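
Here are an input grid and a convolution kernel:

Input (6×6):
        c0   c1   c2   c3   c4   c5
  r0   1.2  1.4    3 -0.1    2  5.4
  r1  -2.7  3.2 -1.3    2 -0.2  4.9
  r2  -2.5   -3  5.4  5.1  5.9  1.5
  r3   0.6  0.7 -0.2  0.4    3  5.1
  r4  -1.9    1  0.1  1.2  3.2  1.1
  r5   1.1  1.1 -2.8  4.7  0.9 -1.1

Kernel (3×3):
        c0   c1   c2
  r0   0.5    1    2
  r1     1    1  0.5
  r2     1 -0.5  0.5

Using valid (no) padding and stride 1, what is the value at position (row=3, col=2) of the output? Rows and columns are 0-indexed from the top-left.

4.5

The receptive field on the input at this output position is [-0.2 0.4 3 / 0.1 1.2 3.2 / -2.8 4.7 0.9]. Elementwise product with the kernel and sum: -0.2·0.5 + 0.4·1 + 3·2 + 0.1·1 + 1.2·1 + 3.2·0.5 + -2.8·1 + 4.7·-0.5 + 0.9·0.5.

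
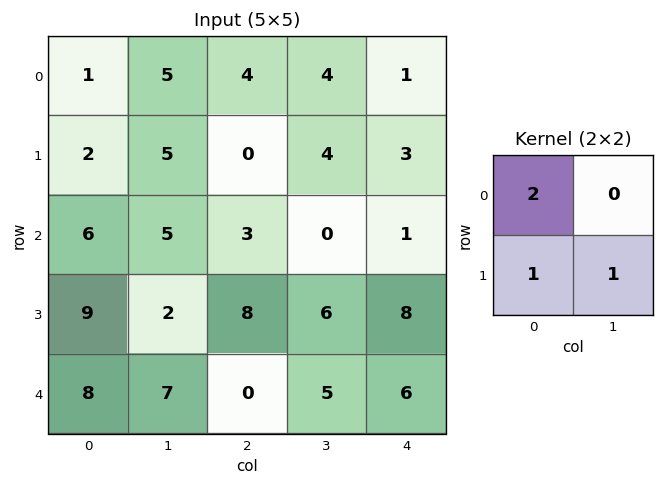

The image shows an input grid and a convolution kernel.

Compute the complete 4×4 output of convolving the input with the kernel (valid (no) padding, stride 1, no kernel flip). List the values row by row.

9 15 12 15
15 18 3 9
23 20 20 14
33 11 21 23

Output[0,0]: The receptive field on the input at this output position is [1 5 / 2 5]. Elementwise product with the kernel and sum: 1·2 + 2·1 + 5·1.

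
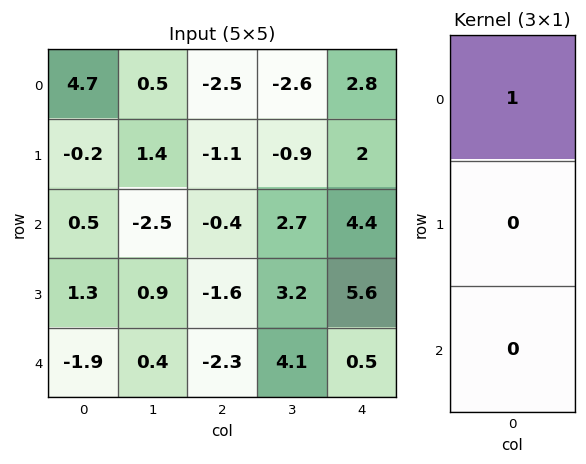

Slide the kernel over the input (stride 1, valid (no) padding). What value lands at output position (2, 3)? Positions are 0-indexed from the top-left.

The receptive field on the input at this output position is [2.7 / 3.2 / 4.1]. Elementwise product with the kernel and sum: 2.7·1.

2.7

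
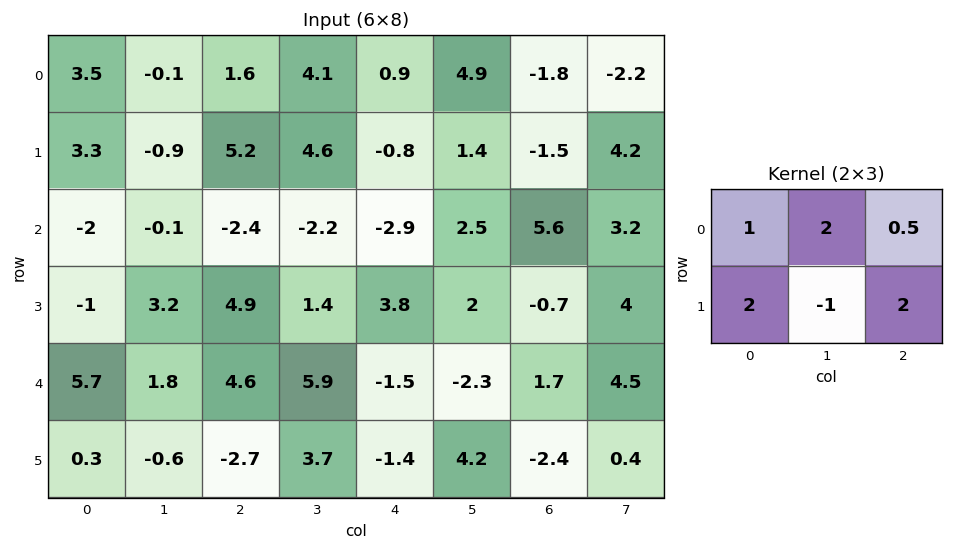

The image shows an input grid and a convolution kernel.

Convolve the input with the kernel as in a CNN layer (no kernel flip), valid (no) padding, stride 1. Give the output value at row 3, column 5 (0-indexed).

The receptive field on the input at this output position is [2 -0.7 4 / -2.3 1.7 4.5]. Elementwise product with the kernel and sum: 2·1 + -0.7·2 + 4·0.5 + -2.3·2 + 1.7·-1 + 4.5·2.

5.3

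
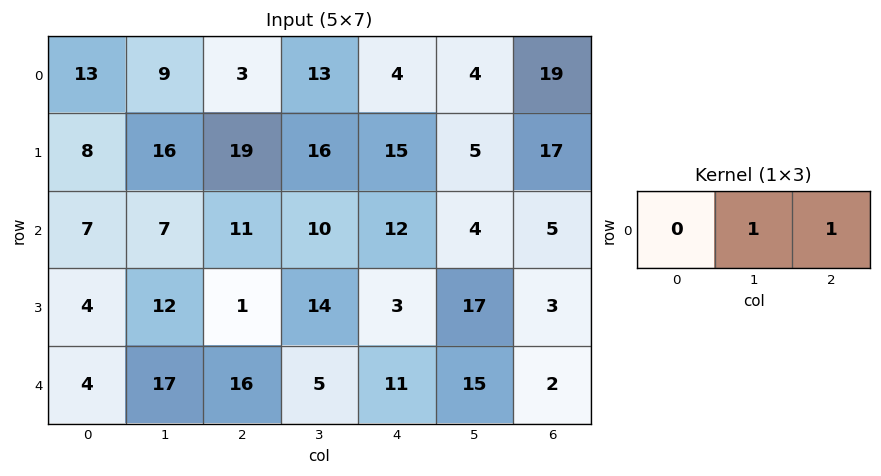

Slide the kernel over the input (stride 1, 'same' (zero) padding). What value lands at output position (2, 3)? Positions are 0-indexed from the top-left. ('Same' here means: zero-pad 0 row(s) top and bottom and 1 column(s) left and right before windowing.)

The receptive field on the zero-padded input at this output position is [11 10 12]. Elementwise product with the kernel and sum: 10·1 + 12·1.

22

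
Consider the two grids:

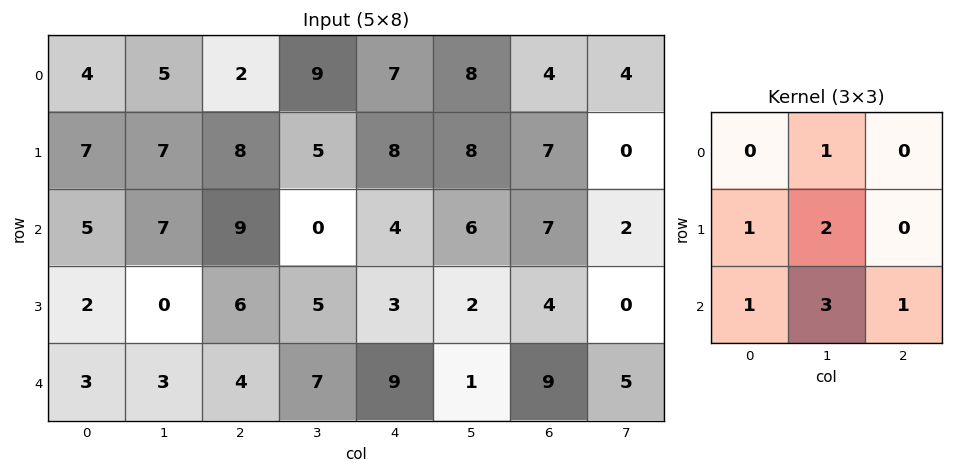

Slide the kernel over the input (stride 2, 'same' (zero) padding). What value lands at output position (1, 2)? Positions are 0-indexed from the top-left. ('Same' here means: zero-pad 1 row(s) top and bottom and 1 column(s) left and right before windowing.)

The receptive field on the zero-padded input at this output position is [5 8 8 / 0 4 6 / 5 3 2]. Elementwise product with the kernel and sum: 8·1 + 0·1 + 4·2 + 5·1 + 3·3 + 2·1.

32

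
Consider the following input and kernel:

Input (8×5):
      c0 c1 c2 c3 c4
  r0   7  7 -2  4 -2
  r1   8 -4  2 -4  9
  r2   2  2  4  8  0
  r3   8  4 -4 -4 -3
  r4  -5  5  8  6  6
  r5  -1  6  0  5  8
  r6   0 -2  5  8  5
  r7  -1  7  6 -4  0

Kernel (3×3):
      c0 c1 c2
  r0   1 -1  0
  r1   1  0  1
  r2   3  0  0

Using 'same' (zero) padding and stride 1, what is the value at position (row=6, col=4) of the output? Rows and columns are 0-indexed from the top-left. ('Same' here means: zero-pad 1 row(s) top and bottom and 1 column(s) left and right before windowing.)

The receptive field on the zero-padded input at this output position is [5 8 0 / 8 5 0 / -4 0 0]. Elementwise product with the kernel and sum: 5·1 + 8·-1 + 8·1 + 0·1 + -4·3.

-7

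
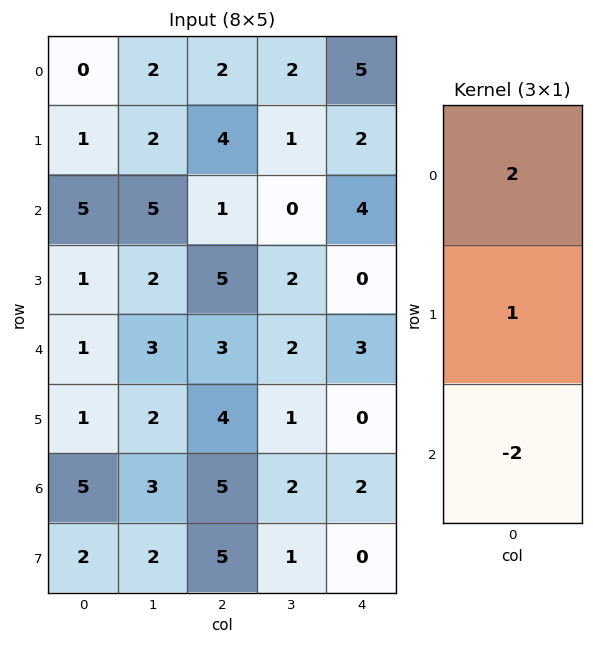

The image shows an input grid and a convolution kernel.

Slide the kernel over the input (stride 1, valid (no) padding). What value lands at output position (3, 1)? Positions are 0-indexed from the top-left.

The receptive field on the input at this output position is [2 / 3 / 2]. Elementwise product with the kernel and sum: 2·2 + 3·1 + 2·-2.

3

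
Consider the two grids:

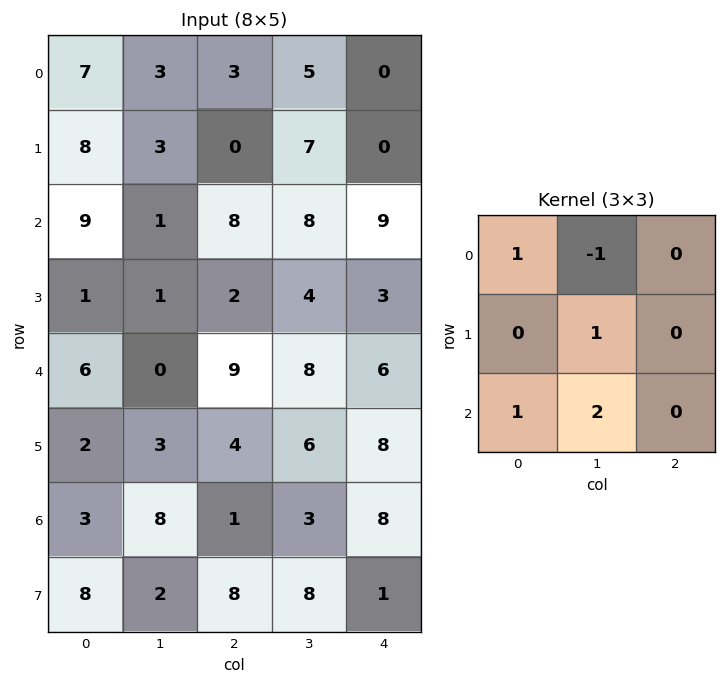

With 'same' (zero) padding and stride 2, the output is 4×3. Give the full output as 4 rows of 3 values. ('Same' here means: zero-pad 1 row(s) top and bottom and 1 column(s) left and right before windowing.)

23 6 7
3 16 26
9 19 29
17 18 16

Output[0,0]: The receptive field on the zero-padded input at this output position is [0 0 0 / 0 7 3 / 0 8 3]. Elementwise product with the kernel and sum: 0·1 + 0·-1 + 7·1 + 0·1 + 8·2.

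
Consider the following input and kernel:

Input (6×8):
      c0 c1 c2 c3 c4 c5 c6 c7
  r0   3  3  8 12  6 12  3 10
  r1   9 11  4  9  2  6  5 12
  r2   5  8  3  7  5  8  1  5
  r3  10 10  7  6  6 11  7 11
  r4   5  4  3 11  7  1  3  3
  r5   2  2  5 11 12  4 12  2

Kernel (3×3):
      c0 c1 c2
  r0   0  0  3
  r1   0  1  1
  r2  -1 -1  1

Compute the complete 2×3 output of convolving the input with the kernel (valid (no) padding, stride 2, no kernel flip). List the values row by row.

29 24 8
20 20 16

Output[0,0]: The receptive field on the input at this output position is [3 3 8 / 9 11 4 / 5 8 3]. Elementwise product with the kernel and sum: 8·3 + 11·1 + 4·1 + 5·-1 + 8·-1 + 3·1.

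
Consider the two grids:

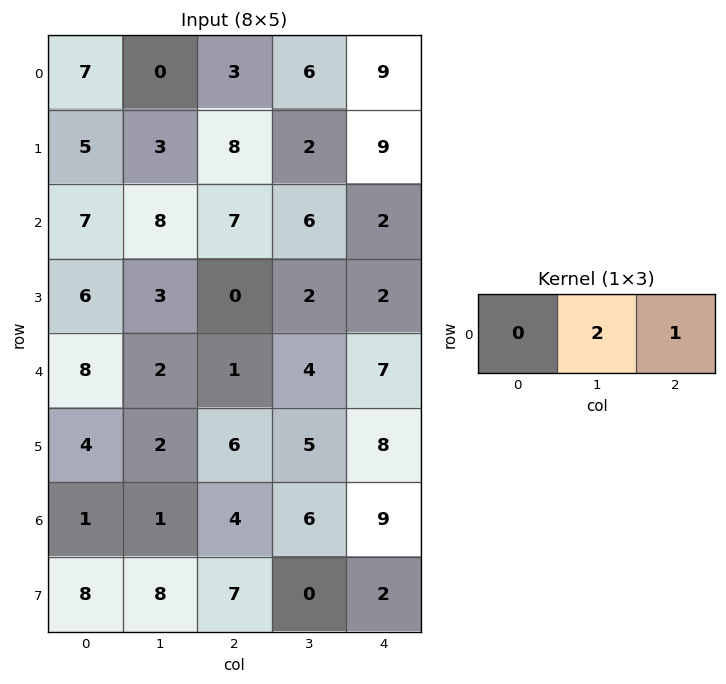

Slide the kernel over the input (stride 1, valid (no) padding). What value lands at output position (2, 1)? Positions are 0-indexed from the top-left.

The receptive field on the input at this output position is [8 7 6]. Elementwise product with the kernel and sum: 7·2 + 6·1.

20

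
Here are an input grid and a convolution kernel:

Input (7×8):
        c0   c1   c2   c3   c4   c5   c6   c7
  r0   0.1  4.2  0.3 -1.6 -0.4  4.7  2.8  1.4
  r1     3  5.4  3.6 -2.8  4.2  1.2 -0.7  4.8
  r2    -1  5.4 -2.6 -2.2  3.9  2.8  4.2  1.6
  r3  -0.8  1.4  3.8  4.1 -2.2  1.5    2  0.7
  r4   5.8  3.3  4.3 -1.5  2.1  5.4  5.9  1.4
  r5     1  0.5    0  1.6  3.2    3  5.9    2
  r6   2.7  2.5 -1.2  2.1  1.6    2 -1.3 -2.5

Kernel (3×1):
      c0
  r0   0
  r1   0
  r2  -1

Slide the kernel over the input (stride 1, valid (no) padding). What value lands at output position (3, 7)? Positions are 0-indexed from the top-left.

-2

The receptive field on the input at this output position is [0.7 / 1.4 / 2]. Elementwise product with the kernel and sum: 2·-1.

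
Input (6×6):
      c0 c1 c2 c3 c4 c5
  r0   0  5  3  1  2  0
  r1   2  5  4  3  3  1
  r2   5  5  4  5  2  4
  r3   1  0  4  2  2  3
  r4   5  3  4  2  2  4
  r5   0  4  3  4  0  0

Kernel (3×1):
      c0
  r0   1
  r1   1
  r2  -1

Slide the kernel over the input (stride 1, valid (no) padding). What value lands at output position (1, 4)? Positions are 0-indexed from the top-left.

The receptive field on the input at this output position is [3 / 2 / 2]. Elementwise product with the kernel and sum: 3·1 + 2·1 + 2·-1.

3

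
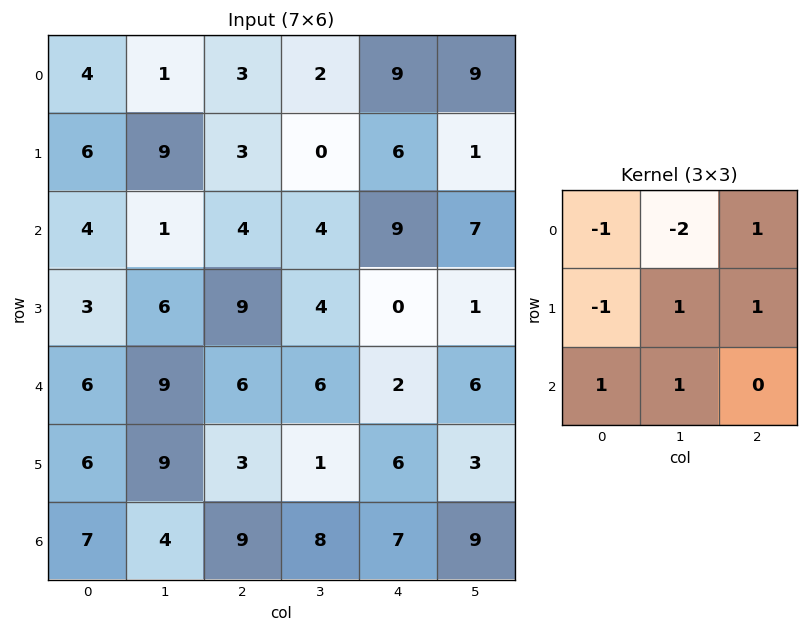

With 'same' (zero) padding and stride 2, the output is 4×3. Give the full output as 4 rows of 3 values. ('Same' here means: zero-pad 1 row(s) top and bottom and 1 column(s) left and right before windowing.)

11 16 22
5 7 5
21 -5 6
8 -1 -2

Output[0,0]: The receptive field on the zero-padded input at this output position is [0 0 0 / 0 4 1 / 0 6 9]. Elementwise product with the kernel and sum: 0·-1 + 0·-2 + 0·1 + 0·-1 + 4·1 + 1·1 + 0·1 + 6·1.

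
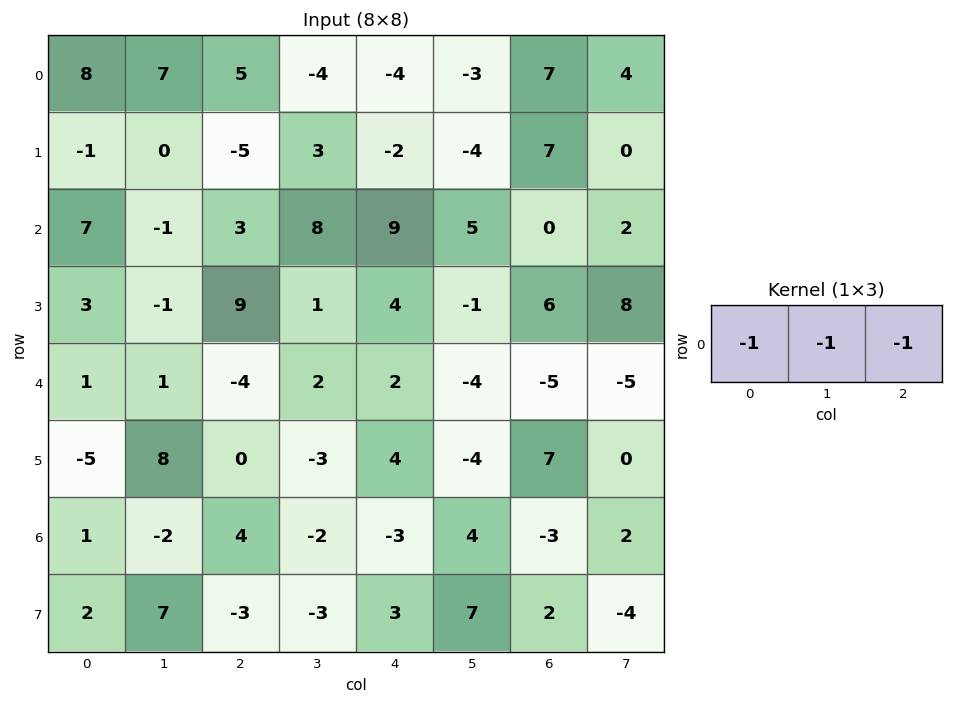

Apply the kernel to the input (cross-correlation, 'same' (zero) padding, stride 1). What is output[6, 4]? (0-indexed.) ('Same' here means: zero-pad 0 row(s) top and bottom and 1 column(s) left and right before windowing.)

The receptive field on the zero-padded input at this output position is [-2 -3 4]. Elementwise product with the kernel and sum: -2·-1 + -3·-1 + 4·-1.

1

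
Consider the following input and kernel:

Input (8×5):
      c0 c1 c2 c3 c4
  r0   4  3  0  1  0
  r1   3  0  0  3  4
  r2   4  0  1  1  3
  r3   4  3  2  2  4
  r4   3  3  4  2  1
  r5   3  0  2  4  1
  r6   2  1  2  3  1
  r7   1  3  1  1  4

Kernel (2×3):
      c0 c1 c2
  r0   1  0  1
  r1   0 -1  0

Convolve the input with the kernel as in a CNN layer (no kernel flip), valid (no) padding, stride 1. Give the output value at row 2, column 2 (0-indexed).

2

The receptive field on the input at this output position is [1 1 3 / 2 2 4]. Elementwise product with the kernel and sum: 1·1 + 3·1 + 2·-1.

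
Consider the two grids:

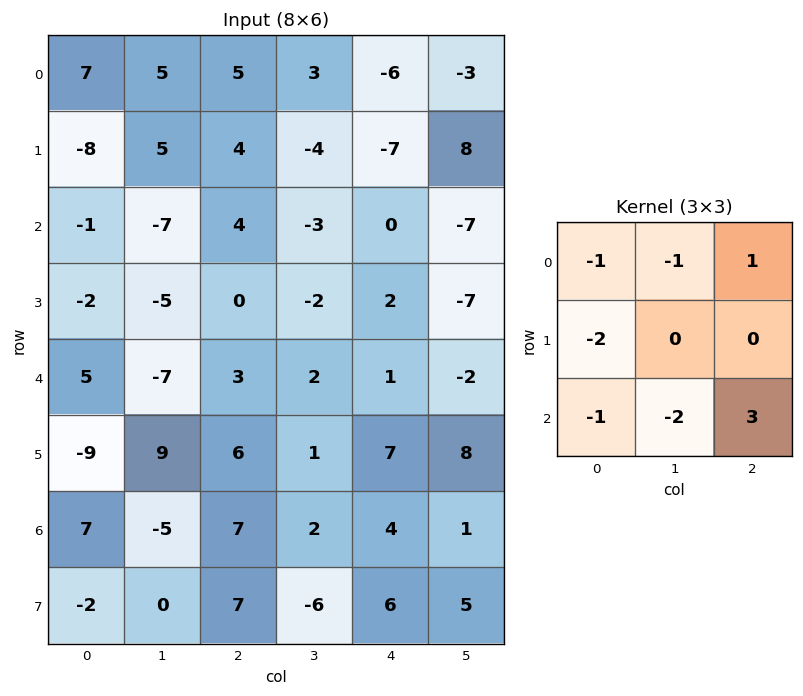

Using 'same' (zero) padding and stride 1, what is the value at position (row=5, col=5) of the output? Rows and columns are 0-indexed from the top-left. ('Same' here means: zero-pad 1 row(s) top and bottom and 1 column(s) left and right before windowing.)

The receptive field on the zero-padded input at this output position is [1 -2 0 / 7 8 0 / 4 1 0]. Elementwise product with the kernel and sum: 1·-1 + -2·-1 + 0·1 + 7·-2 + 4·-1 + 1·-2 + 0·3.

-19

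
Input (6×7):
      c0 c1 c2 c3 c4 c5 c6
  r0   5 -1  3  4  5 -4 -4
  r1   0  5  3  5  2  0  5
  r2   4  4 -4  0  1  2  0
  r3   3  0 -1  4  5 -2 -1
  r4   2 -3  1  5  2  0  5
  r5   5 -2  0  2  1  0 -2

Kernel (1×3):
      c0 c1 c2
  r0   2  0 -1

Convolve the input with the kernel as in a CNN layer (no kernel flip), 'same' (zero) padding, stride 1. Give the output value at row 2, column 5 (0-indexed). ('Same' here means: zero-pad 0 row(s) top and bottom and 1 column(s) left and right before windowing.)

2

The receptive field on the zero-padded input at this output position is [1 2 0]. Elementwise product with the kernel and sum: 1·2 + 0·-1.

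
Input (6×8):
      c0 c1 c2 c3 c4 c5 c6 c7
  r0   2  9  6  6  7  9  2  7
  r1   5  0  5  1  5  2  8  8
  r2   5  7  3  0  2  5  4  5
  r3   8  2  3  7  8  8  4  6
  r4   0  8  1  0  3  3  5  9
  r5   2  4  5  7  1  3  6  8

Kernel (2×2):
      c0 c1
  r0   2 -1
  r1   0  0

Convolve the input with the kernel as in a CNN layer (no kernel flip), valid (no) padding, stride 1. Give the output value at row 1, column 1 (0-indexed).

-5

The receptive field on the input at this output position is [0 5 / 7 3]. Elementwise product with the kernel and sum: 0·2 + 5·-1.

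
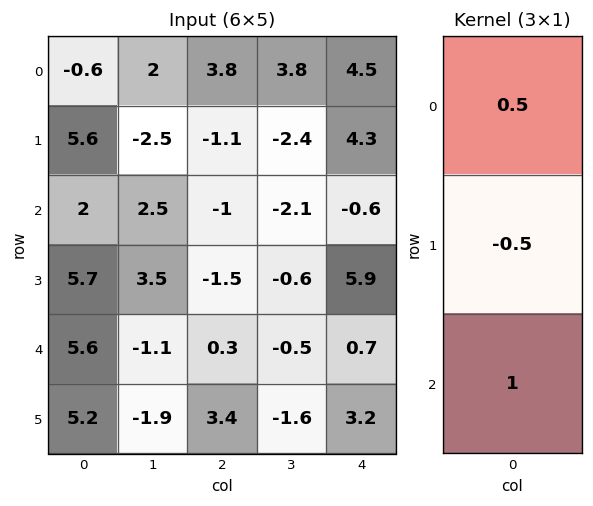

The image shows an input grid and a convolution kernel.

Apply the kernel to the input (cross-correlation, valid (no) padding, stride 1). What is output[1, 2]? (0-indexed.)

The receptive field on the input at this output position is [-1.1 / -1 / -1.5]. Elementwise product with the kernel and sum: -1.1·0.5 + -1·-0.5 + -1.5·1.

-1.55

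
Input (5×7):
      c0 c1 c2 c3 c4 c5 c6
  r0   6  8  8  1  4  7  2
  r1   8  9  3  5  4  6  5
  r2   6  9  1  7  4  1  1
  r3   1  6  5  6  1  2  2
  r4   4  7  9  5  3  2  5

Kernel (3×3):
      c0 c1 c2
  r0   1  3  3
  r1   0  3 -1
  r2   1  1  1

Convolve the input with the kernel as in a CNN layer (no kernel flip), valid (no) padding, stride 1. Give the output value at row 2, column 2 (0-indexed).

The receptive field on the input at this output position is [1 7 4 / 5 6 1 / 9 5 3]. Elementwise product with the kernel and sum: 1·1 + 7·3 + 4·3 + 6·3 + 1·-1 + 9·1 + 5·1 + 3·1.

68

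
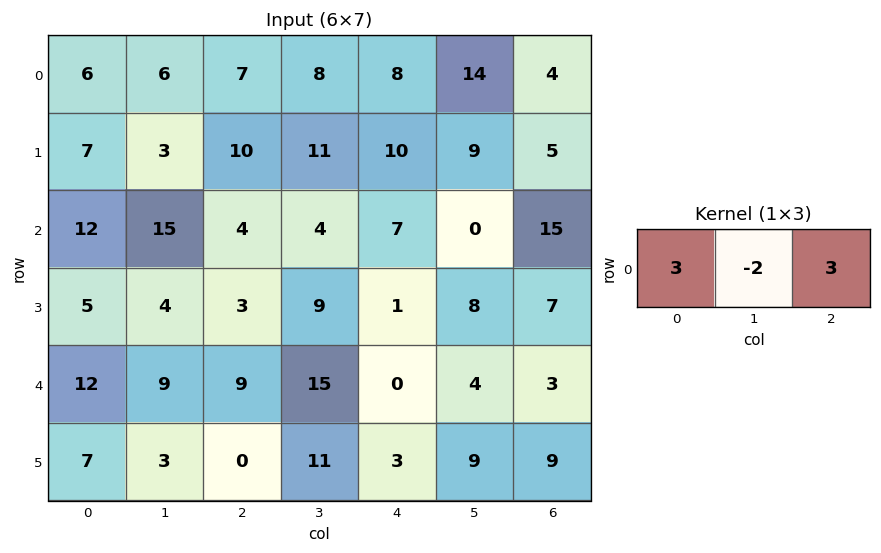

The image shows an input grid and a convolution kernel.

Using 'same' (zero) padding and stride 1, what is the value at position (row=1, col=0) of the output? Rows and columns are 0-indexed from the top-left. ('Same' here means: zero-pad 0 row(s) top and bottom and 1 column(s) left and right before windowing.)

The receptive field on the zero-padded input at this output position is [0 7 3]. Elementwise product with the kernel and sum: 0·3 + 7·-2 + 3·3.

-5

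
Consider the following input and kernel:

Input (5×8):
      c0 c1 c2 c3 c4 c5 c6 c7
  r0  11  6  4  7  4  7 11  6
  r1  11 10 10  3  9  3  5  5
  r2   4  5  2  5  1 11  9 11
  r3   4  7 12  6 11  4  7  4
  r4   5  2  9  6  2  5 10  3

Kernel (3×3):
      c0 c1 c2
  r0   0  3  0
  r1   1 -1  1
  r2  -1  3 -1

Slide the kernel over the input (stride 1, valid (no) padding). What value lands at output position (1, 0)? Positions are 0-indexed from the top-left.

36

The receptive field on the input at this output position is [11 10 10 / 4 5 2 / 4 7 12]. Elementwise product with the kernel and sum: 10·3 + 4·1 + 5·-1 + 2·1 + 4·-1 + 7·3 + 12·-1.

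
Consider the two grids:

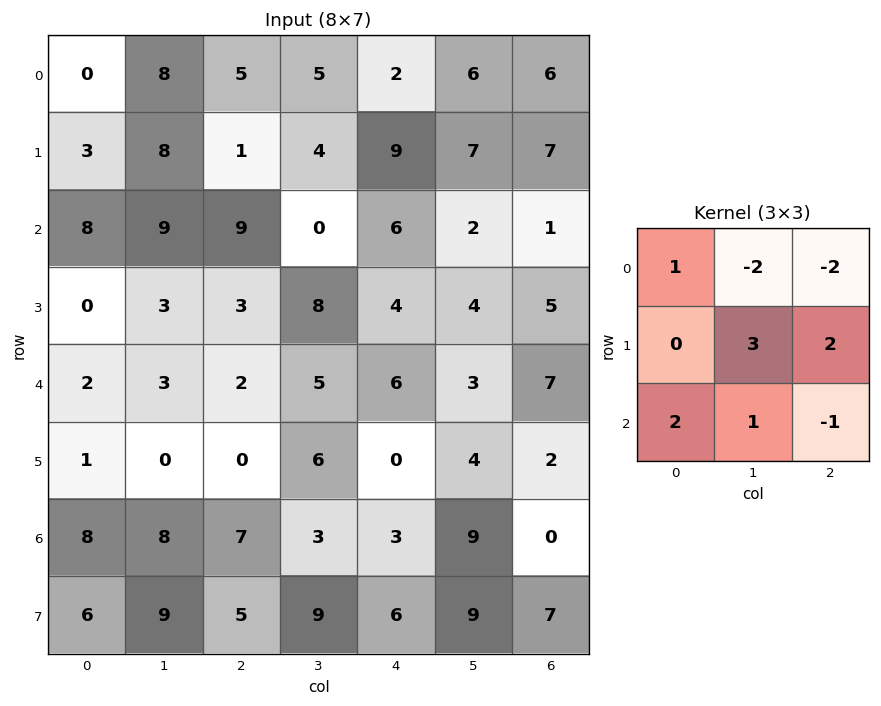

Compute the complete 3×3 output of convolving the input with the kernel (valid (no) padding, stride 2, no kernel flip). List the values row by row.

16 33 26
-8 32 30
9 12 17

Output[0,0]: The receptive field on the input at this output position is [0 8 5 / 3 8 1 / 8 9 9]. Elementwise product with the kernel and sum: 0·1 + 8·-2 + 5·-2 + 8·3 + 1·2 + 8·2 + 9·1 + 9·-1.
Output[0,1]: The receptive field on the input at this output position is [5 5 2 / 1 4 9 / 9 0 6]. Elementwise product with the kernel and sum: 5·1 + 5·-2 + 2·-2 + 4·3 + 9·2 + 9·2 + 0·1 + 6·-1.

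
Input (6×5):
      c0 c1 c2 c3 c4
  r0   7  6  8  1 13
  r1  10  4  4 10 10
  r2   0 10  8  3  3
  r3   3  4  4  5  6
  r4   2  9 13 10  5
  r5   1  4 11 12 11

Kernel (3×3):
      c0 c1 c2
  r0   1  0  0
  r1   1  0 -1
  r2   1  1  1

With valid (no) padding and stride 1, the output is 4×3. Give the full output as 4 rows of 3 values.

Output[0,0]: The receptive field on the input at this output position is [7 6 8 / 10 4 4 / 0 10 8]. Elementwise product with the kernel and sum: 7·1 + 10·1 + 4·-1 + 0·1 + 10·1 + 8·1.

31 21 16
13 24 24
23 41 34
8 30 46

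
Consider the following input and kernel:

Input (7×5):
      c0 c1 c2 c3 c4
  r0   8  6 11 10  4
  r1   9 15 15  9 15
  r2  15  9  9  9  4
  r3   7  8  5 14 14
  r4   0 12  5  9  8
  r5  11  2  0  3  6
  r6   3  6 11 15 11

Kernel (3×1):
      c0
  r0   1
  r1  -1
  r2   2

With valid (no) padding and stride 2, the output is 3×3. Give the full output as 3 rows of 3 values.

Output[0,0]: The receptive field on the input at this output position is [8 / 9 / 15]. Elementwise product with the kernel and sum: 8·1 + 9·-1 + 15·2.

29 14 -3
8 14 6
-5 27 24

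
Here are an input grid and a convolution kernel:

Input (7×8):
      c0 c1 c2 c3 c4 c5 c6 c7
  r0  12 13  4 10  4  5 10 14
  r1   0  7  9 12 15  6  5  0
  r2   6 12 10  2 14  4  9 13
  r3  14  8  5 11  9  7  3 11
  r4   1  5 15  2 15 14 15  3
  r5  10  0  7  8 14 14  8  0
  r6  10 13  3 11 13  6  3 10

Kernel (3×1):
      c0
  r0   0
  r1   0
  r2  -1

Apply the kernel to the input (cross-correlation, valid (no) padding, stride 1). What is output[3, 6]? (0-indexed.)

The receptive field on the input at this output position is [3 / 15 / 8]. Elementwise product with the kernel and sum: 8·-1.

-8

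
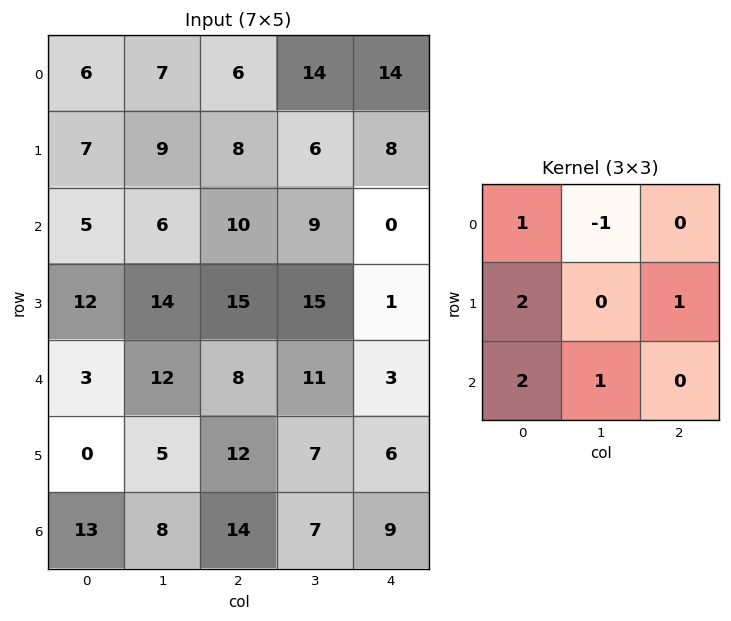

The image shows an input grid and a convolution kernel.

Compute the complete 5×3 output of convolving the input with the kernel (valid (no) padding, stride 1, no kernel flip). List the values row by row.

37 47 45
56 65 67
56 71 59
17 56 50
37 51 62

Output[0,0]: The receptive field on the input at this output position is [6 7 6 / 7 9 8 / 5 6 10]. Elementwise product with the kernel and sum: 6·1 + 7·-1 + 7·2 + 8·1 + 5·2 + 6·1.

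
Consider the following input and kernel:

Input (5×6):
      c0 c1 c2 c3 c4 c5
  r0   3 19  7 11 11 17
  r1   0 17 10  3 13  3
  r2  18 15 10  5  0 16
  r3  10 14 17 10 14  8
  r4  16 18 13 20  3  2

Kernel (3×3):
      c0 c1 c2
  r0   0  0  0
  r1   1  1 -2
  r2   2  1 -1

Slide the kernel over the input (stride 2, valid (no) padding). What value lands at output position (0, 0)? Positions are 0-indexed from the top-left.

The receptive field on the input at this output position is [3 19 7 / 0 17 10 / 18 15 10]. Elementwise product with the kernel and sum: 0·1 + 17·1 + 10·-2 + 18·2 + 15·1 + 10·-1.

38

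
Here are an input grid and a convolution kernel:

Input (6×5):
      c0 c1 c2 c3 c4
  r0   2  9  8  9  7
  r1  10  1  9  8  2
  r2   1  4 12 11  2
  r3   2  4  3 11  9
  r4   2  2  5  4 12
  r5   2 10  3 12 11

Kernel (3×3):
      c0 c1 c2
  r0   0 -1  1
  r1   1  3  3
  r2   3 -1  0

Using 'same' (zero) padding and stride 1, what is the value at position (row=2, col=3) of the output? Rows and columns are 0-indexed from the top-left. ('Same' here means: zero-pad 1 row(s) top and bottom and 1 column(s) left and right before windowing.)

The receptive field on the zero-padded input at this output position is [9 8 2 / 12 11 2 / 3 11 9]. Elementwise product with the kernel and sum: 8·-1 + 2·1 + 12·1 + 11·3 + 2·3 + 3·3 + 11·-1.

43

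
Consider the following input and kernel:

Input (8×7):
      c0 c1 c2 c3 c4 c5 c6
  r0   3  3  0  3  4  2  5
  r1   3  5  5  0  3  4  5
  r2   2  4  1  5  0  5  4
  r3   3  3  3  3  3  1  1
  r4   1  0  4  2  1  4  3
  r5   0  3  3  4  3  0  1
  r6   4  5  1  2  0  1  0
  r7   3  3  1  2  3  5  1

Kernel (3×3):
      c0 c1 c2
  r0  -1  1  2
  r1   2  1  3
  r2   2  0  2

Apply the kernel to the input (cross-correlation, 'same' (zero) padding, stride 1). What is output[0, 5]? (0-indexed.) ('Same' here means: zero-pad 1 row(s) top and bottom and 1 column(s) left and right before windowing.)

41

The receptive field on the zero-padded input at this output position is [0 0 0 / 4 2 5 / 3 4 5]. Elementwise product with the kernel and sum: 0·-1 + 0·1 + 0·2 + 4·2 + 2·1 + 5·3 + 3·2 + 5·2.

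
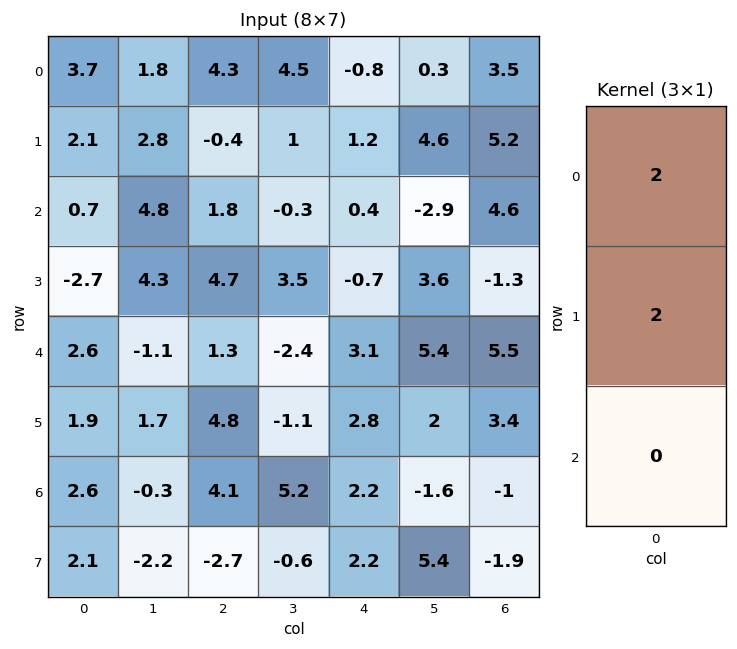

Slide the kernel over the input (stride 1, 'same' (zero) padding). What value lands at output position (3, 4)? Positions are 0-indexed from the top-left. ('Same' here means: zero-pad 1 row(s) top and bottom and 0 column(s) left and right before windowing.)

-0.6

The receptive field on the zero-padded input at this output position is [0.4 / -0.7 / 3.1]. Elementwise product with the kernel and sum: 0.4·2 + -0.7·2.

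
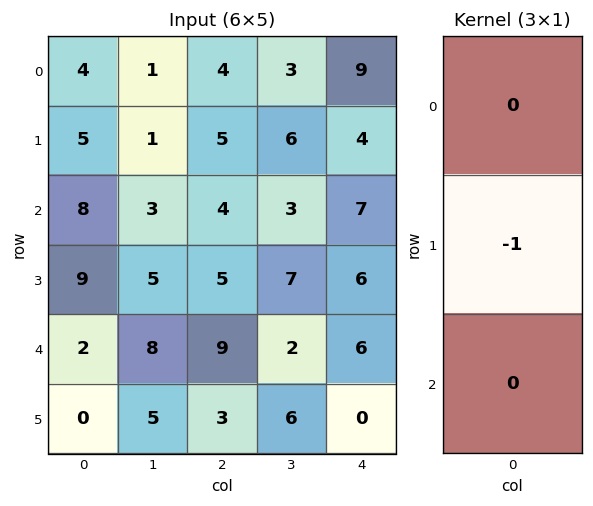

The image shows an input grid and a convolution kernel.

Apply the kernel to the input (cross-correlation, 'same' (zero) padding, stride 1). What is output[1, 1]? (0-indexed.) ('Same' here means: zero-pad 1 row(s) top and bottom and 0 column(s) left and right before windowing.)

-1

The receptive field on the zero-padded input at this output position is [1 / 1 / 3]. Elementwise product with the kernel and sum: 1·-1.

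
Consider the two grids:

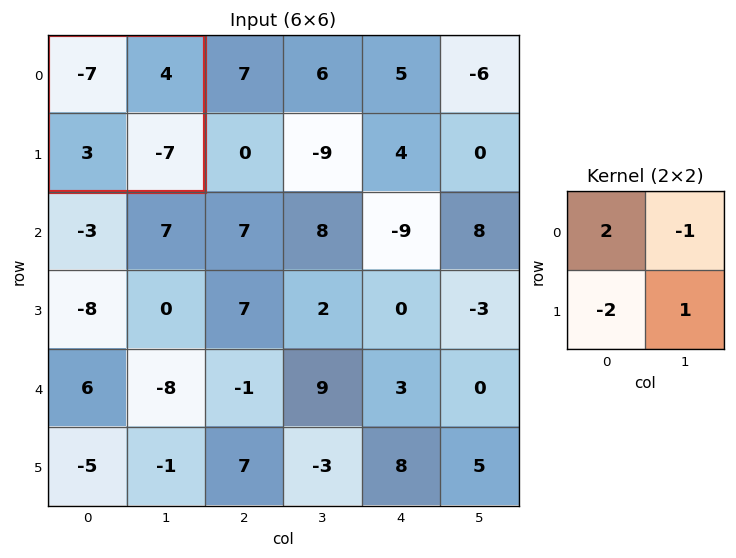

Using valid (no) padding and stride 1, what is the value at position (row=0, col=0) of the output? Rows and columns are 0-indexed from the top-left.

-31

The receptive field on the input at this output position is [-7 4 / 3 -7]. Elementwise product with the kernel and sum: -7·2 + 4·-1 + 3·-2 + -7·1.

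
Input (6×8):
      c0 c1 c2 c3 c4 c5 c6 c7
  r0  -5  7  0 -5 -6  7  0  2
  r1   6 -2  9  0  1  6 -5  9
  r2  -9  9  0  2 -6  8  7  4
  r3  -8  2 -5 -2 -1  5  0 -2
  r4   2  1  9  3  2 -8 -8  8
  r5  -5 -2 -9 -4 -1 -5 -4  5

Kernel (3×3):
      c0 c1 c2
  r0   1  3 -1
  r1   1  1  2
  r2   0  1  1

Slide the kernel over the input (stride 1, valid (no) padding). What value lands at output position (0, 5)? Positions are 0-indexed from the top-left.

35

The receptive field on the input at this output position is [7 0 2 / 6 -5 9 / 8 7 4]. Elementwise product with the kernel and sum: 7·1 + 0·3 + 2·-1 + 6·1 + -5·1 + 9·2 + 7·1 + 4·1.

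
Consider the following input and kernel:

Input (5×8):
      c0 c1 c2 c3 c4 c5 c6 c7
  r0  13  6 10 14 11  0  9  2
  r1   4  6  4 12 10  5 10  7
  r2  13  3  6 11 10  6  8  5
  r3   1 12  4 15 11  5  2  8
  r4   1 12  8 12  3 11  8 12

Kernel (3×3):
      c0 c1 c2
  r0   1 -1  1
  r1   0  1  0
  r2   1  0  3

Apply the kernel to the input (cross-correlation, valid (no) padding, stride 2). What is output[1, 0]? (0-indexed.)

53

The receptive field on the input at this output position is [13 3 6 / 1 12 4 / 1 12 8]. Elementwise product with the kernel and sum: 13·1 + 3·-1 + 6·1 + 12·1 + 1·1 + 8·3.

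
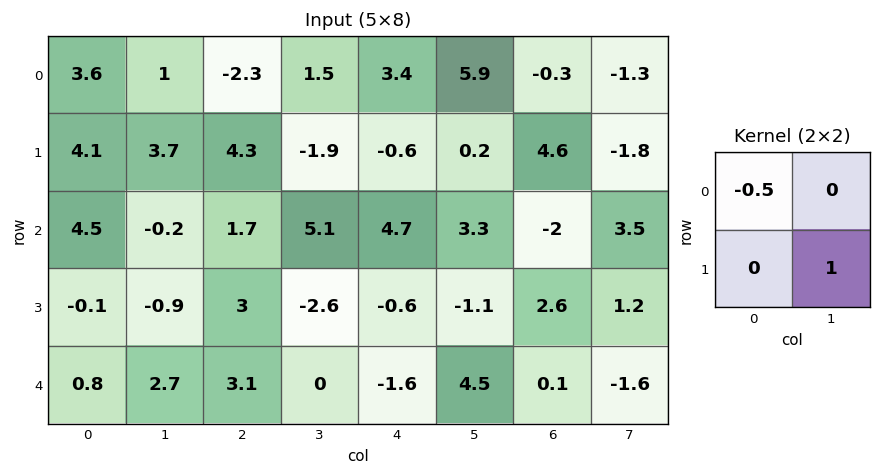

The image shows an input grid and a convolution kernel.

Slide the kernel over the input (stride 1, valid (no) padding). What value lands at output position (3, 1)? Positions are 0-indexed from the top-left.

The receptive field on the input at this output position is [-0.9 3 / 2.7 3.1]. Elementwise product with the kernel and sum: -0.9·-0.5 + 3.1·1.

3.55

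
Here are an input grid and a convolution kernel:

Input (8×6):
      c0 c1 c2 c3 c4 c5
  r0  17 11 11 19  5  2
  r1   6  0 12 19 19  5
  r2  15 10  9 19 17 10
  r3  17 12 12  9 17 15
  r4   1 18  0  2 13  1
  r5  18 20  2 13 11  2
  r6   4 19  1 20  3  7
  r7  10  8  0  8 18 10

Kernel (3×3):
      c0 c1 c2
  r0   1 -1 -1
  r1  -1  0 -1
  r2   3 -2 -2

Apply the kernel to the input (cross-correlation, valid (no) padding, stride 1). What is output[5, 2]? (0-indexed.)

The receptive field on the input at this output position is [2 13 11 / 1 20 3 / 0 8 18]. Elementwise product with the kernel and sum: 2·1 + 13·-1 + 11·-1 + 1·-1 + 3·-1 + 0·3 + 8·-2 + 18·-2.

-78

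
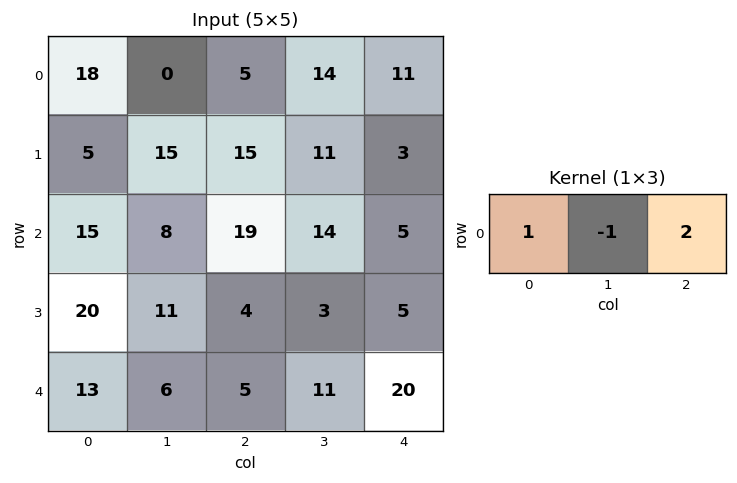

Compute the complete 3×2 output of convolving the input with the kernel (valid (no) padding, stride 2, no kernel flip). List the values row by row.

28 13
45 15
17 34

Output[0,0]: The receptive field on the input at this output position is [18 0 5]. Elementwise product with the kernel and sum: 18·1 + 0·-1 + 5·2.
Output[0,1]: The receptive field on the input at this output position is [5 14 11]. Elementwise product with the kernel and sum: 5·1 + 14·-1 + 11·2.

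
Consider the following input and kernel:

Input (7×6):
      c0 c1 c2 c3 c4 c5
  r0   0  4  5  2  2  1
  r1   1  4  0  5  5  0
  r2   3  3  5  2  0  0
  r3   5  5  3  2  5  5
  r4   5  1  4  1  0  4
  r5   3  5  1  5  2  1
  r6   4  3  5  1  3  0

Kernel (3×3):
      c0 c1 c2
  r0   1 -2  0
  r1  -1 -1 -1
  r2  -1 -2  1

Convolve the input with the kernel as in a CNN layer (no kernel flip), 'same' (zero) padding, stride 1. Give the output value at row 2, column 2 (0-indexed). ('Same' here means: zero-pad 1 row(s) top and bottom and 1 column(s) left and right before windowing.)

The receptive field on the zero-padded input at this output position is [4 0 5 / 3 5 2 / 5 3 2]. Elementwise product with the kernel and sum: 4·1 + 0·-2 + 3·-1 + 5·-1 + 2·-1 + 5·-1 + 3·-2 + 2·1.

-15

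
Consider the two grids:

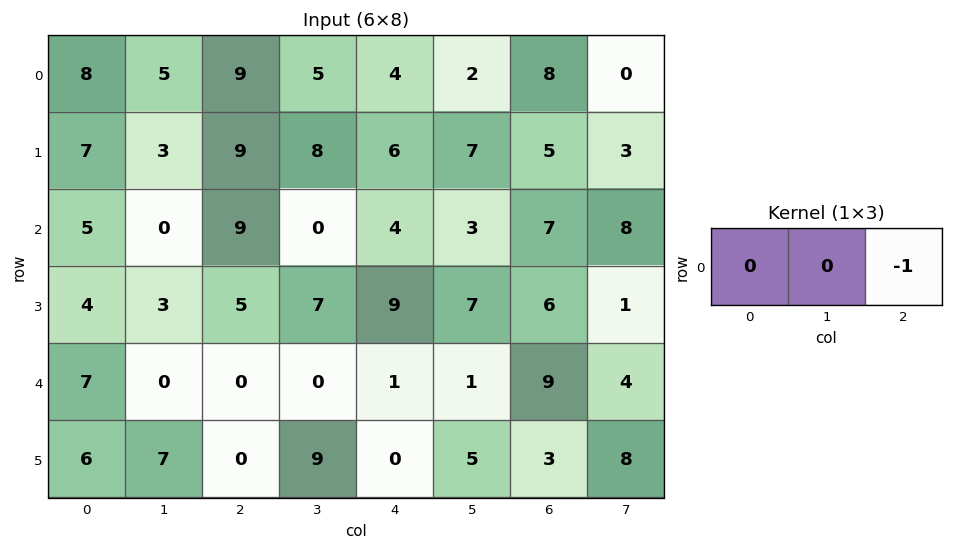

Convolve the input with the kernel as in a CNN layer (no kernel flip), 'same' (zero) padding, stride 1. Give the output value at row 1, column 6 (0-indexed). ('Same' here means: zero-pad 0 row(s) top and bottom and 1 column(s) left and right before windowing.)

The receptive field on the zero-padded input at this output position is [7 5 3]. Elementwise product with the kernel and sum: 3·-1.

-3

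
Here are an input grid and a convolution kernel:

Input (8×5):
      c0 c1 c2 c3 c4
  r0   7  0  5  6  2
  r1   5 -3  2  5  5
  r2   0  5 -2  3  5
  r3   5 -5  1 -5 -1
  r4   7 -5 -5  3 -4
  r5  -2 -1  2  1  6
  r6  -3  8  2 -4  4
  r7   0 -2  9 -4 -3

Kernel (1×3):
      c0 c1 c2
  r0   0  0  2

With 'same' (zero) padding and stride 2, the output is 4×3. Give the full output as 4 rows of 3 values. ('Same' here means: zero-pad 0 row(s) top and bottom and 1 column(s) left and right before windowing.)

0 12 0
10 6 0
-10 6 0
16 -8 0

Output[0,0]: The receptive field on the zero-padded input at this output position is [0 7 0]. Elementwise product with the kernel and sum: 0·2.
Output[0,1]: The receptive field on the zero-padded input at this output position is [0 5 6]. Elementwise product with the kernel and sum: 6·2.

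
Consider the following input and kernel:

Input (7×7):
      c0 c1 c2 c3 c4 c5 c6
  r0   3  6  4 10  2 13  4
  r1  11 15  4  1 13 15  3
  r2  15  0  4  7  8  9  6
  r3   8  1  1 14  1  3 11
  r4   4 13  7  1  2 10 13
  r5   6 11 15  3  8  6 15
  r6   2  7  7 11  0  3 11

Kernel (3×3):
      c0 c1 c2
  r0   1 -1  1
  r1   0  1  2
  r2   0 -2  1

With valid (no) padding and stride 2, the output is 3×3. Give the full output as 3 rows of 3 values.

28 17 2
3 21 23
32 5 46

Output[0,0]: The receptive field on the input at this output position is [3 6 4 / 11 15 4 / 15 0 4]. Elementwise product with the kernel and sum: 3·1 + 6·-1 + 4·1 + 15·1 + 4·2 + 0·-2 + 4·1.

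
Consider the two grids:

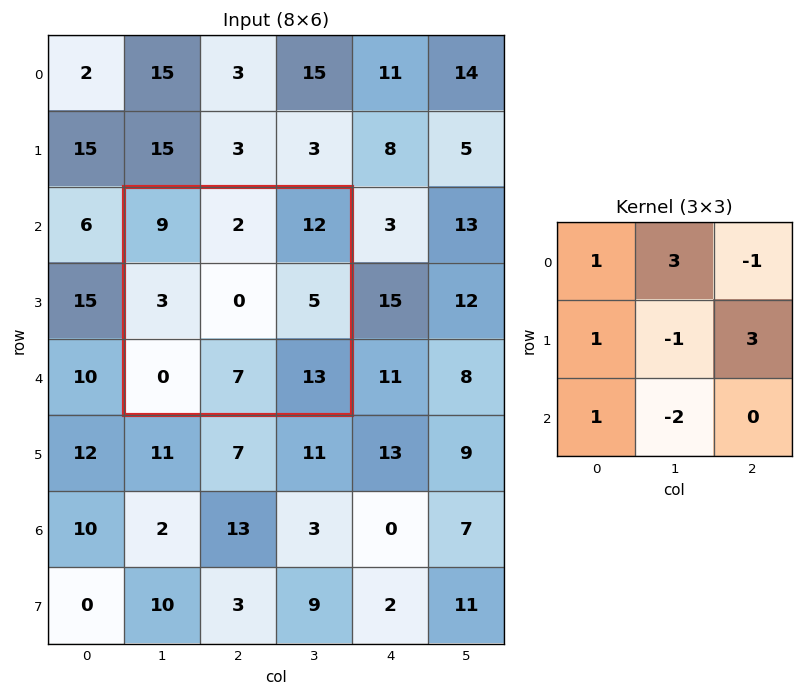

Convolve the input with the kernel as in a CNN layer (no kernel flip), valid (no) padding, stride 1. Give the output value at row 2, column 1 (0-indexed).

7

The receptive field on the input at this output position is [9 2 12 / 3 0 5 / 0 7 13]. Elementwise product with the kernel and sum: 9·1 + 2·3 + 12·-1 + 3·1 + 0·-1 + 5·3 + 0·1 + 7·-2.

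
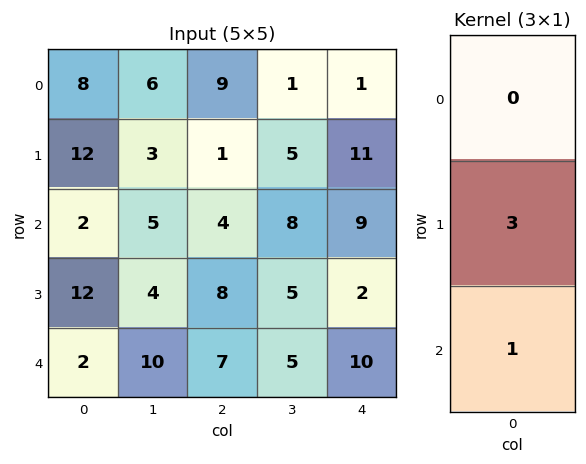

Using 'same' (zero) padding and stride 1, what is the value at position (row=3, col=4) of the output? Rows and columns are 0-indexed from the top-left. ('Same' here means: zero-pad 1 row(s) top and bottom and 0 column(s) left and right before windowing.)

16

The receptive field on the zero-padded input at this output position is [9 / 2 / 10]. Elementwise product with the kernel and sum: 2·3 + 10·1.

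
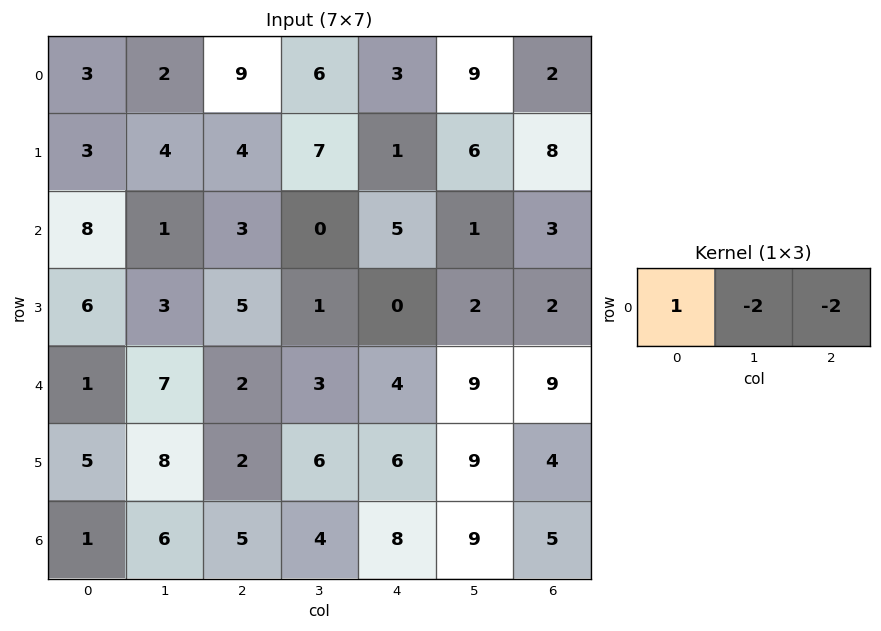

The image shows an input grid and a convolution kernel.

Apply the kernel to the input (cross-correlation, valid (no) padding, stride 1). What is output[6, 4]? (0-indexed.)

The receptive field on the input at this output position is [8 9 5]. Elementwise product with the kernel and sum: 8·1 + 9·-2 + 5·-2.

-20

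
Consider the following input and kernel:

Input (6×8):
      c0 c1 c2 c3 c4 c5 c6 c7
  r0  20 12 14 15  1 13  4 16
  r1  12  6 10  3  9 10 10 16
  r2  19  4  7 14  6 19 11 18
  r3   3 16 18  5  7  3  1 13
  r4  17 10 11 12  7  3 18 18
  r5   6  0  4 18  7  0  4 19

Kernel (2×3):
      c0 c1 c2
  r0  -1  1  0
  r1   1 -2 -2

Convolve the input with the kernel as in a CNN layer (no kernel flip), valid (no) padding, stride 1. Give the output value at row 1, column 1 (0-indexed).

The receptive field on the input at this output position is [6 10 3 / 4 7 14]. Elementwise product with the kernel and sum: 6·-1 + 10·1 + 4·1 + 7·-2 + 14·-2.

-34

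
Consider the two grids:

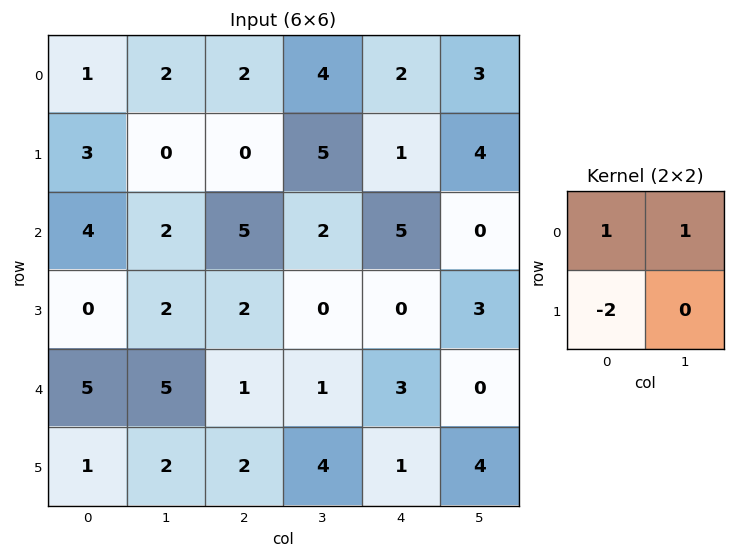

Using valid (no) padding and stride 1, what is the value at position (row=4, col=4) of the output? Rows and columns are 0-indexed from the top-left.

1

The receptive field on the input at this output position is [3 0 / 1 4]. Elementwise product with the kernel and sum: 3·1 + 0·1 + 1·-2.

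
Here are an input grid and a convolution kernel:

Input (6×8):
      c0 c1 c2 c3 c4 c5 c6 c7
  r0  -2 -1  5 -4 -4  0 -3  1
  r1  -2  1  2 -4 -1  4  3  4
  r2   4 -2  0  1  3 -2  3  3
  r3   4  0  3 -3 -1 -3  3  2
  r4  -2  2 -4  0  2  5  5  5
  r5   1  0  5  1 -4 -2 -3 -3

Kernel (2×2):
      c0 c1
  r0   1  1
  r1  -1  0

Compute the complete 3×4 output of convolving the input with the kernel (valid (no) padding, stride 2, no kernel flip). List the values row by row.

Output[0,0]: The receptive field on the input at this output position is [-2 -1 / -2 1]. Elementwise product with the kernel and sum: -2·1 + -1·1 + -2·-1.

-1 -1 -3 -5
-2 -2 2 3
-1 -9 11 13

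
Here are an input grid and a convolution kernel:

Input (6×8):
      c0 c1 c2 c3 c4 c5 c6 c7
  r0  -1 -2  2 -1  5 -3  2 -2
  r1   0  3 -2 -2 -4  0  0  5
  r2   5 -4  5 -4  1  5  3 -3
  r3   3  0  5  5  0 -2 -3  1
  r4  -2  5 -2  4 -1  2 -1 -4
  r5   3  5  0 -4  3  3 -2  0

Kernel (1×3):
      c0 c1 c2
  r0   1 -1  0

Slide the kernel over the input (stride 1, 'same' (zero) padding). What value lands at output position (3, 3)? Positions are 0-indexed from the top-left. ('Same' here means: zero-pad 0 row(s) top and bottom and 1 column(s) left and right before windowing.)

0

The receptive field on the zero-padded input at this output position is [5 5 0]. Elementwise product with the kernel and sum: 5·1 + 5·-1.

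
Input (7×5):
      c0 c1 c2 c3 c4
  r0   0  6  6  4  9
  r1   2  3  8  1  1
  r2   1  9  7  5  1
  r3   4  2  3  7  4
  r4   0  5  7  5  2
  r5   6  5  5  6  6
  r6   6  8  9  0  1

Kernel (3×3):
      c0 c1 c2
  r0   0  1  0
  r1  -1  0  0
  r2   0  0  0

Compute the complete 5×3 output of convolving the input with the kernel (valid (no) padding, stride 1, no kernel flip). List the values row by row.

Output[0,0]: The receptive field on the input at this output position is [0 6 6 / 2 3 8 / 1 9 7]. Elementwise product with the kernel and sum: 6·1 + 2·-1.
Output[0,1]: The receptive field on the input at this output position is [6 6 4 / 3 8 1 / 9 7 5]. Elementwise product with the kernel and sum: 6·1 + 3·-1.

4 3 -4
2 -1 -6
5 5 2
2 -2 0
-1 2 0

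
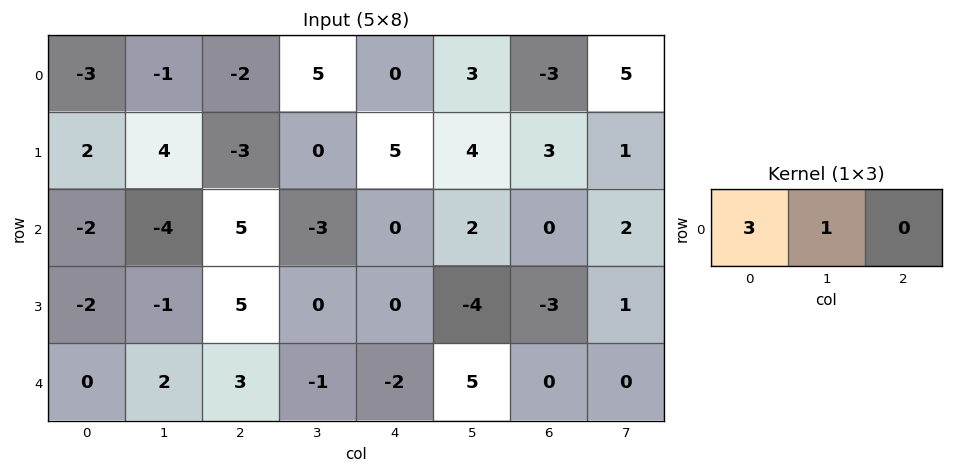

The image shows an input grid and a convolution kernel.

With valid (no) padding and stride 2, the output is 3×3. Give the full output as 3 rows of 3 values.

Output[0,0]: The receptive field on the input at this output position is [-3 -1 -2]. Elementwise product with the kernel and sum: -3·3 + -1·1.
Output[0,1]: The receptive field on the input at this output position is [-2 5 0]. Elementwise product with the kernel and sum: -2·3 + 5·1.

-10 -1 3
-10 12 2
2 8 -1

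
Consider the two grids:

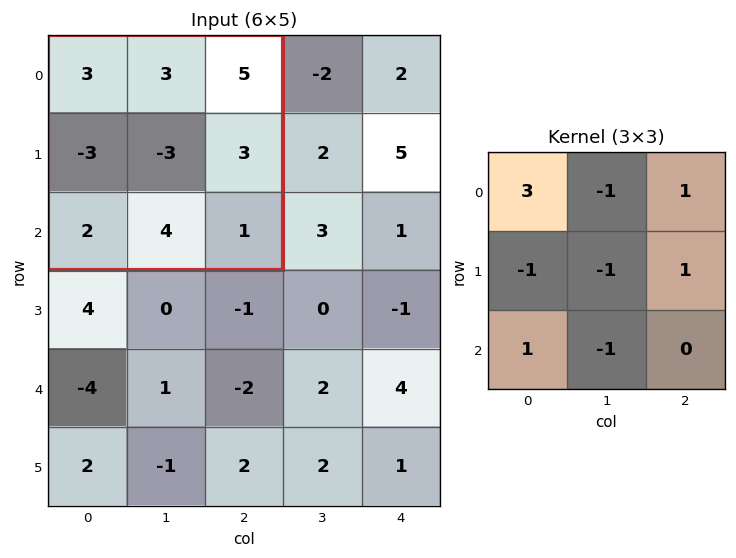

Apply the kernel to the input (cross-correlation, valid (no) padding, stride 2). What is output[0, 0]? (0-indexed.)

18

The receptive field on the input at this output position is [3 3 5 / -3 -3 3 / 2 4 1]. Elementwise product with the kernel and sum: 3·3 + 3·-1 + 5·1 + -3·-1 + -3·-1 + 3·1 + 2·1 + 4·-1.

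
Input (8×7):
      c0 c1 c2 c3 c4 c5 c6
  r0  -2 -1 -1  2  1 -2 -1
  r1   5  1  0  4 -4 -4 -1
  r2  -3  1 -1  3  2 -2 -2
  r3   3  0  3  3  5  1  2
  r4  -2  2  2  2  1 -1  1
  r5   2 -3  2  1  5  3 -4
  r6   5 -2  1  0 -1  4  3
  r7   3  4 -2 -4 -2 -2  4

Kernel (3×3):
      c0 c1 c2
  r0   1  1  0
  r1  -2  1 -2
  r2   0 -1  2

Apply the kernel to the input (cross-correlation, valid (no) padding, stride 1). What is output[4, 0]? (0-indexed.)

-7

The receptive field on the input at this output position is [-2 2 2 / 2 -3 2 / 5 -2 1]. Elementwise product with the kernel and sum: -2·1 + 2·1 + 2·-2 + -3·1 + 2·-2 + -2·-1 + 1·2.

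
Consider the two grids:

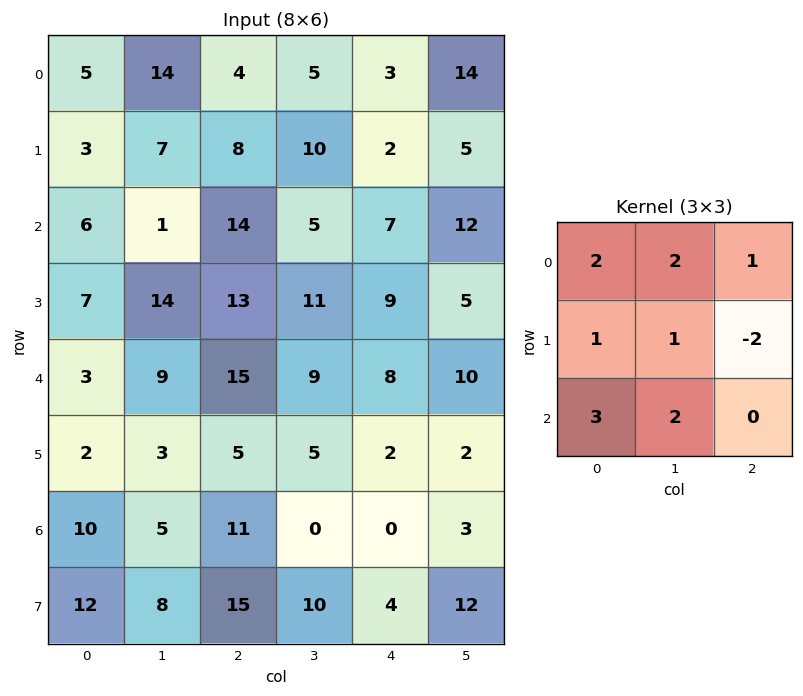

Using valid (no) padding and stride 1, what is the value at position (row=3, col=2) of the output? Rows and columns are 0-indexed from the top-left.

The receptive field on the input at this output position is [13 11 9 / 15 9 8 / 5 5 2]. Elementwise product with the kernel and sum: 13·2 + 11·2 + 9·1 + 15·1 + 9·1 + 8·-2 + 5·3 + 5·2.

90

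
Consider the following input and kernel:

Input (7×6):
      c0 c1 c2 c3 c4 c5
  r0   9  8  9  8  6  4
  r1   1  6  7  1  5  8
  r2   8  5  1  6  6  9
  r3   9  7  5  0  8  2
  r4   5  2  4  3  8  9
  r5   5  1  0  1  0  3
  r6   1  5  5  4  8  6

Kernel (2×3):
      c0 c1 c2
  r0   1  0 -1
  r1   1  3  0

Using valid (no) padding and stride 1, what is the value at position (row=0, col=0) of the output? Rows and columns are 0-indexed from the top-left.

The receptive field on the input at this output position is [9 8 9 / 1 6 7]. Elementwise product with the kernel and sum: 9·1 + 9·-1 + 1·1 + 6·3.

19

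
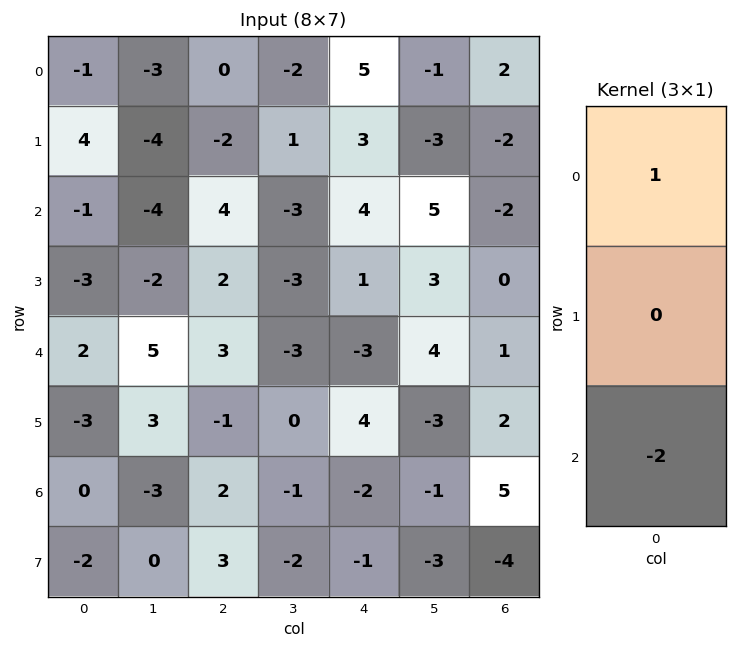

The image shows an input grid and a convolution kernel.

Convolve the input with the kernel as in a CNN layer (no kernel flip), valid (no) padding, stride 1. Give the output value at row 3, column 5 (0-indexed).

The receptive field on the input at this output position is [3 / 4 / -3]. Elementwise product with the kernel and sum: 3·1 + -3·-2.

9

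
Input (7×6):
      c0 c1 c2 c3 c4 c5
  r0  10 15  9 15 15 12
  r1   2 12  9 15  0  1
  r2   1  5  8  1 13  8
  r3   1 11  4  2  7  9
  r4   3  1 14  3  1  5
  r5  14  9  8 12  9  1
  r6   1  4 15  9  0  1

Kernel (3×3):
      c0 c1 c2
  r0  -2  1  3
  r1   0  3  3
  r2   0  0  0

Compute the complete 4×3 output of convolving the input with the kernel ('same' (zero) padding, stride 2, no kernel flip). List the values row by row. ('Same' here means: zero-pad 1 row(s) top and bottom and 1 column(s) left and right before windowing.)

Output[0,0]: The receptive field on the zero-padded input at this output position is [0 0 0 / 0 10 15 / 0 2 12]. Elementwise product with the kernel and sum: 0·-2 + 0·1 + 0·3 + 10·3 + 15·3.

75 72 81
56 57 36
46 39 48
56 98 -9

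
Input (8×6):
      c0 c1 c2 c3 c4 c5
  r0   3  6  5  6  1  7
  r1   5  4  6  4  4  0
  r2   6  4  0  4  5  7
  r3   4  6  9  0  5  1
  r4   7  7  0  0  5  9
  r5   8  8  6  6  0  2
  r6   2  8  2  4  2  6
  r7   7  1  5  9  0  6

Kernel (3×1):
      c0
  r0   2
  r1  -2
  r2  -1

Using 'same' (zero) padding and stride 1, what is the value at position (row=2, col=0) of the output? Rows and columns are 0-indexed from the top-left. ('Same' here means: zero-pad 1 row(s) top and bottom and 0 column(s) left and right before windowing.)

-6

The receptive field on the zero-padded input at this output position is [5 / 6 / 4]. Elementwise product with the kernel and sum: 5·2 + 6·-2 + 4·-1.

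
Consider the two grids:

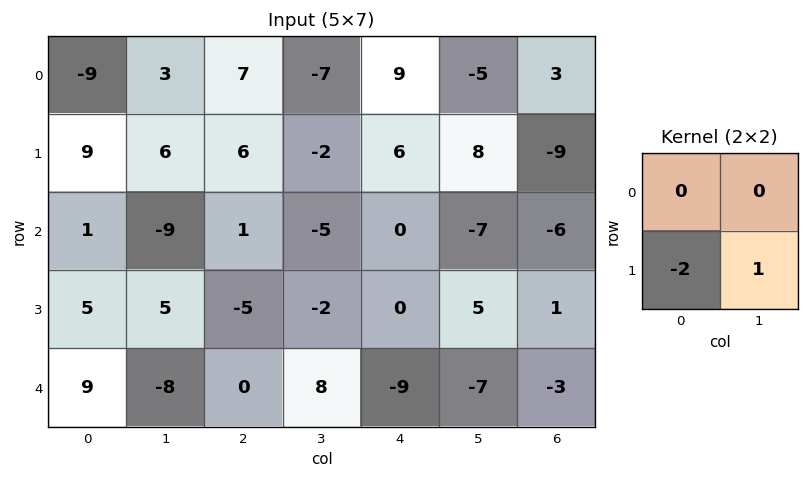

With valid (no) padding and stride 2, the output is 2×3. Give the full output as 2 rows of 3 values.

-12 -14 -4
-5 8 5

Output[0,0]: The receptive field on the input at this output position is [-9 3 / 9 6]. Elementwise product with the kernel and sum: 9·-2 + 6·1.
Output[0,1]: The receptive field on the input at this output position is [7 -7 / 6 -2]. Elementwise product with the kernel and sum: 6·-2 + -2·1.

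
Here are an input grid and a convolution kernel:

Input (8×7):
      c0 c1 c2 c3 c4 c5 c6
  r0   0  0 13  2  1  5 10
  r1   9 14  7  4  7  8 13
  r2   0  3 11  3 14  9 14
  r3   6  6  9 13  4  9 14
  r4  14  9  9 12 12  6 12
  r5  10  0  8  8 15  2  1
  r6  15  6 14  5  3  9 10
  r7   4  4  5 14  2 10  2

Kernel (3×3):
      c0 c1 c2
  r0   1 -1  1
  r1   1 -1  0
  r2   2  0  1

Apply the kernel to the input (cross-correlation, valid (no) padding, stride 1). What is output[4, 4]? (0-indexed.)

The receptive field on the input at this output position is [12 6 12 / 15 2 1 / 3 9 10]. Elementwise product with the kernel and sum: 12·1 + 6·-1 + 12·1 + 15·1 + 2·-1 + 3·2 + 10·1.

47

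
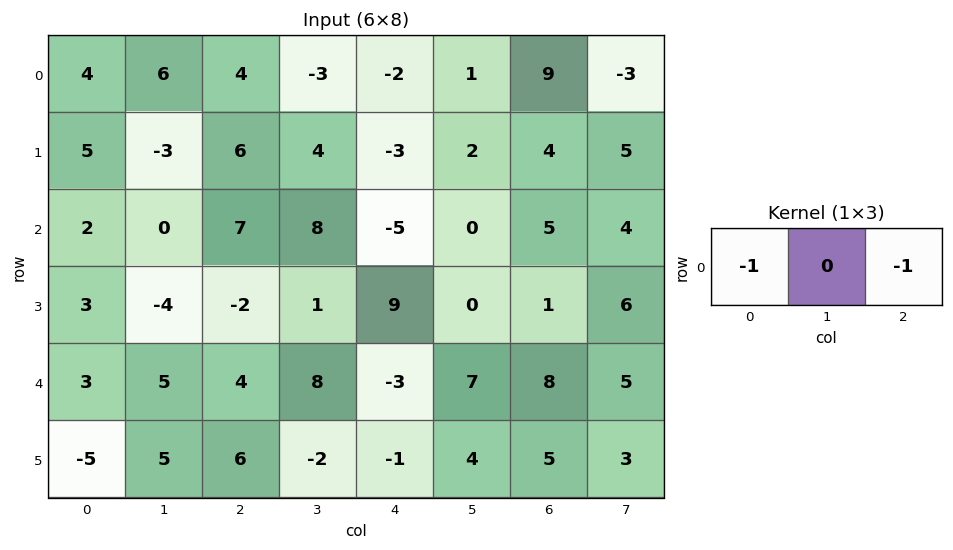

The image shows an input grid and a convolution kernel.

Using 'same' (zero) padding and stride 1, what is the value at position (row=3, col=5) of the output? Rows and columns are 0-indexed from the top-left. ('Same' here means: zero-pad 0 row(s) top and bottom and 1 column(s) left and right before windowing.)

The receptive field on the zero-padded input at this output position is [9 0 1]. Elementwise product with the kernel and sum: 9·-1 + 1·-1.

-10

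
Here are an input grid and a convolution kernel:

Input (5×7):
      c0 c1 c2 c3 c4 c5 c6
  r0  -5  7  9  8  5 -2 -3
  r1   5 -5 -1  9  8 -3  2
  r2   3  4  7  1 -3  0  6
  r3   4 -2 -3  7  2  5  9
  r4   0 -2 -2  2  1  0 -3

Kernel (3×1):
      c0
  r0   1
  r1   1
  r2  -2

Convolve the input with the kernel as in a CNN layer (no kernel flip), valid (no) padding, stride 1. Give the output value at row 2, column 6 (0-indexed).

21

The receptive field on the input at this output position is [6 / 9 / -3]. Elementwise product with the kernel and sum: 6·1 + 9·1 + -3·-2.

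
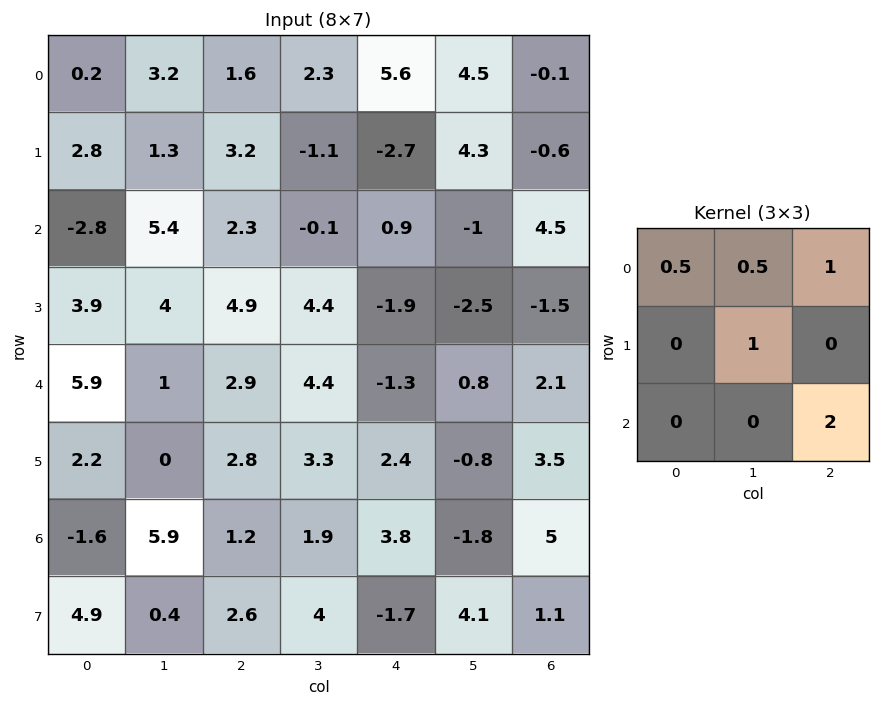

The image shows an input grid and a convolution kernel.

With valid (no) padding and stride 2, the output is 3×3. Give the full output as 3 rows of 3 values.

9.2 8.25 18.25
13.4 3.8 6.15
8.75 13.25 11.05

Output[0,0]: The receptive field on the input at this output position is [0.2 3.2 1.6 / 2.8 1.3 3.2 / -2.8 5.4 2.3]. Elementwise product with the kernel and sum: 0.2·0.5 + 3.2·0.5 + 1.6·1 + 1.3·1 + 2.3·2.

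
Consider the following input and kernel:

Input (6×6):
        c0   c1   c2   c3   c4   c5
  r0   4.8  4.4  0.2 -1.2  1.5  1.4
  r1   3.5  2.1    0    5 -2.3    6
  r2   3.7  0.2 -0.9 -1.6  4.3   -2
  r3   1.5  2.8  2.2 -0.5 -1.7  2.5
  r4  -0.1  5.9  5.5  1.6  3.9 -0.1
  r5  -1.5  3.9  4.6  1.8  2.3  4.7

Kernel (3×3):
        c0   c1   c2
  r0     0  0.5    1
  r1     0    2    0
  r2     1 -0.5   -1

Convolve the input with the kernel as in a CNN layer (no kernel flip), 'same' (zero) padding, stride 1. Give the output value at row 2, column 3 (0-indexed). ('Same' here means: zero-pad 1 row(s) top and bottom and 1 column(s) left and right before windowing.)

The receptive field on the zero-padded input at this output position is [0 5 -2.3 / -0.9 -1.6 4.3 / 2.2 -0.5 -1.7]. Elementwise product with the kernel and sum: 5·0.5 + -2.3·1 + -1.6·2 + 2.2·1 + -0.5·-0.5 + -1.7·-1.

1.15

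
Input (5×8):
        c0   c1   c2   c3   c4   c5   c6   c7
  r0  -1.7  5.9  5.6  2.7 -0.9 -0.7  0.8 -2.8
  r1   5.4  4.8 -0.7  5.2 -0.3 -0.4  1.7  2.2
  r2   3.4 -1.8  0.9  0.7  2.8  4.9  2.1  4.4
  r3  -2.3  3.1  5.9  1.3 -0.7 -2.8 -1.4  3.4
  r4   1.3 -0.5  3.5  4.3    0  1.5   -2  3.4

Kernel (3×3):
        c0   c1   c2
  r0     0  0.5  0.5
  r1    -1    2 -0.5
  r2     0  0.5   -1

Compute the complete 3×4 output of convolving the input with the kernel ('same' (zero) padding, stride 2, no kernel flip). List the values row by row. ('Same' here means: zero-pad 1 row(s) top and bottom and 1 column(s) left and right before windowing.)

Output[0,0]: The receptive field on the zero-padded input at this output position is [0 0 0 / 0 -1.7 5.9 / 0 5.4 4.8]. Elementwise product with the kernel and sum: 0·0.5 + 0·0.5 + 0·-1 + -1.7·2 + 5.9·-0.5 + 5.4·0.5 + 4.8·-1.
Output[0,1]: The receptive field on the zero-padded input at this output position is [0 0 0 / 5.9 5.6 2.7 / 4.8 -0.7 5.2]. Elementwise product with the kernel and sum: 0·0.5 + 0·0.5 + 5.9·-1 + 5.6·2 + 2.7·-0.5 + -0.7·0.5 + 5.2·-1.

-8.45 -1.6 -3.9 2.35
8.55 7.15 4.55 -5.05
3.25 8.95 -6.8 -6.2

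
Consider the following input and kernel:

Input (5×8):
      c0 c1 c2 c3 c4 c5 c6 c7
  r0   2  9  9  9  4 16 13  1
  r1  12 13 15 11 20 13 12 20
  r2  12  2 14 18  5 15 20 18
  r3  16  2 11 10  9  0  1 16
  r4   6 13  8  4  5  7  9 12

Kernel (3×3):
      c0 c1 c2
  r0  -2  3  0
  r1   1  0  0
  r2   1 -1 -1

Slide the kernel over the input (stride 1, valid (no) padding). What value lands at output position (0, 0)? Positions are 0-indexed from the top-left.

31

The receptive field on the input at this output position is [2 9 9 / 12 13 15 / 12 2 14]. Elementwise product with the kernel and sum: 2·-2 + 9·3 + 12·1 + 12·1 + 2·-1 + 14·-1.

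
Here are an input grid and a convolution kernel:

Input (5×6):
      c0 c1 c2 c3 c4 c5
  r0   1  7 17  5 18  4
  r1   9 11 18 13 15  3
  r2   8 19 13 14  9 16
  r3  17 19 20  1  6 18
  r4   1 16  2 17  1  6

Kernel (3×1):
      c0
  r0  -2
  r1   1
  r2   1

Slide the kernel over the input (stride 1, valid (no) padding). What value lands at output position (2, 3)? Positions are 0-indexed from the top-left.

The receptive field on the input at this output position is [14 / 1 / 17]. Elementwise product with the kernel and sum: 14·-2 + 1·1 + 17·1.

-10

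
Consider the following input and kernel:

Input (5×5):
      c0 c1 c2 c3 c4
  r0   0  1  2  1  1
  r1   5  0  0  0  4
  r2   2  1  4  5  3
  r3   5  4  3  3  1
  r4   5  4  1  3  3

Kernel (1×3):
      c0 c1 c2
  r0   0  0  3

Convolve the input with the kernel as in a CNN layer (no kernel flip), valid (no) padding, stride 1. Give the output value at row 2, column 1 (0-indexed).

The receptive field on the input at this output position is [1 4 5]. Elementwise product with the kernel and sum: 5·3.

15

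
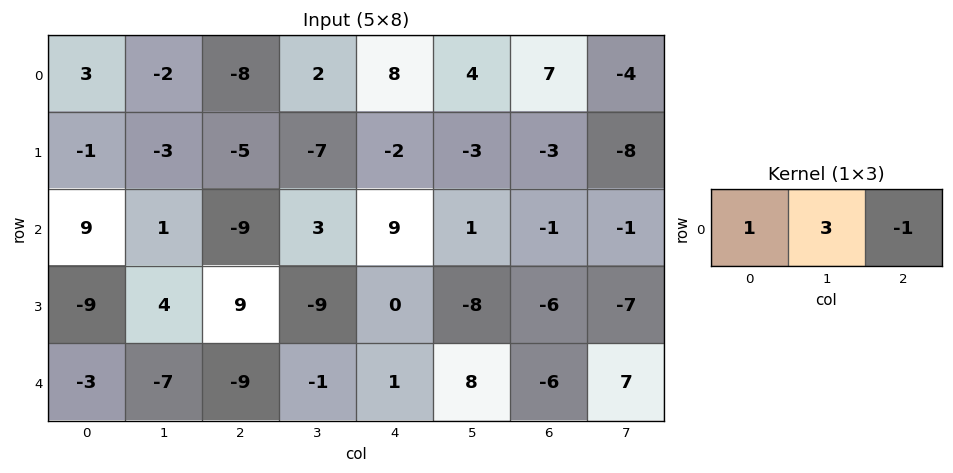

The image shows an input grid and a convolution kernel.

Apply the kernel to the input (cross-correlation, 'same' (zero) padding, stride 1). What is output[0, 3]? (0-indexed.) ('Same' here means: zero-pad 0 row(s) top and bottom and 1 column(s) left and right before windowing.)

The receptive field on the zero-padded input at this output position is [-8 2 8]. Elementwise product with the kernel and sum: -8·1 + 2·3 + 8·-1.

-10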